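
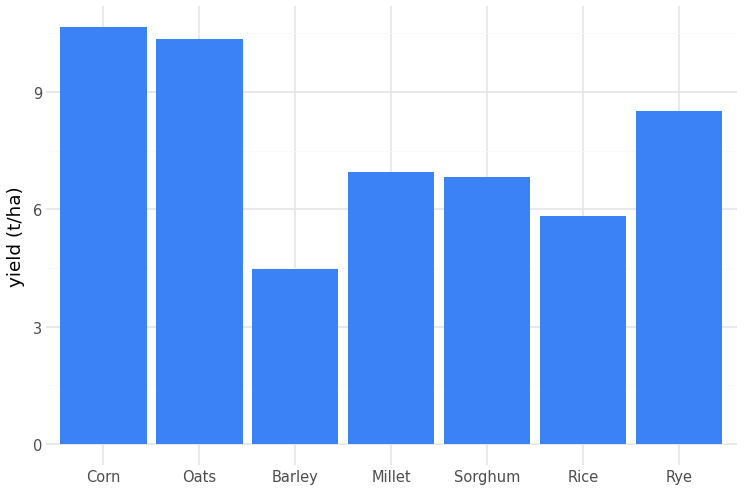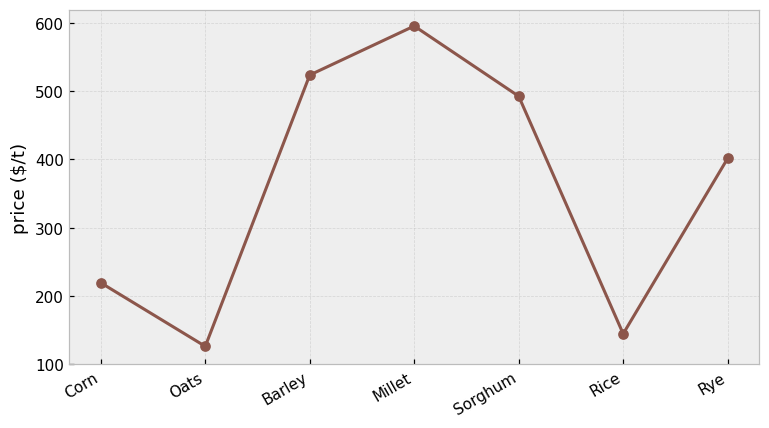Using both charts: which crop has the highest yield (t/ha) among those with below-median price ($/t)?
Chart 2 median price ($/t) ≈ 400; below-median crops: Corn, Oats, Rice. Among those, Corn has the highest yield (t/ha) (≈ 11).

Corn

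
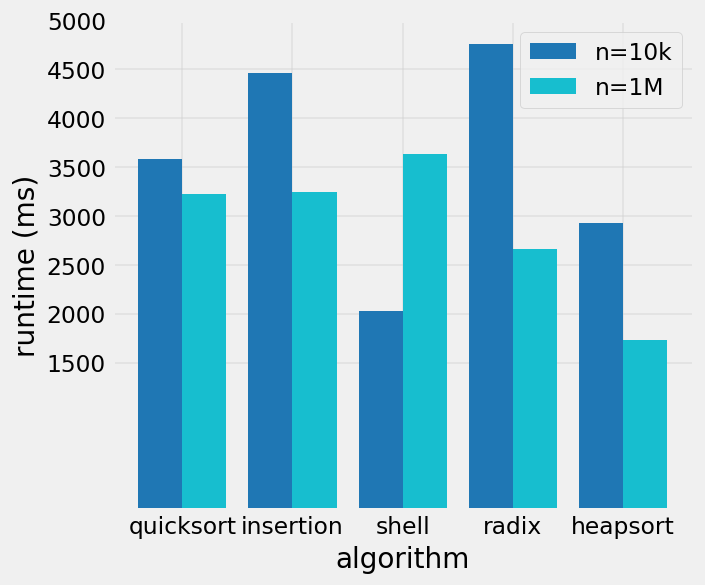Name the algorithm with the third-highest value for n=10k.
Top 4 for n=10k: radix ≈ 5000, insertion ≈ 4500, quicksort ≈ 3500, heapsort ≈ 3000.

quicksort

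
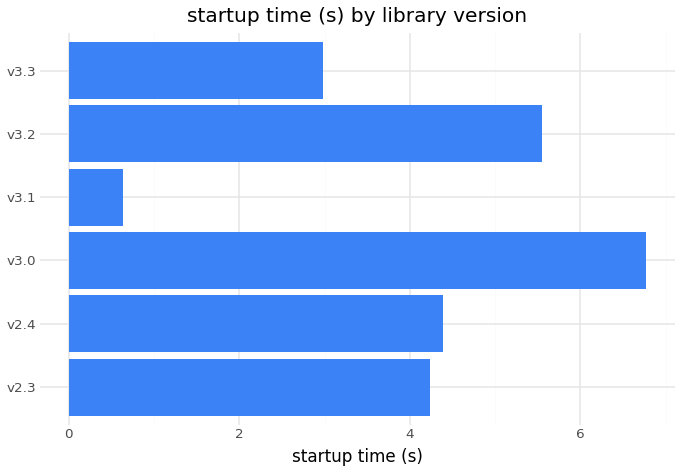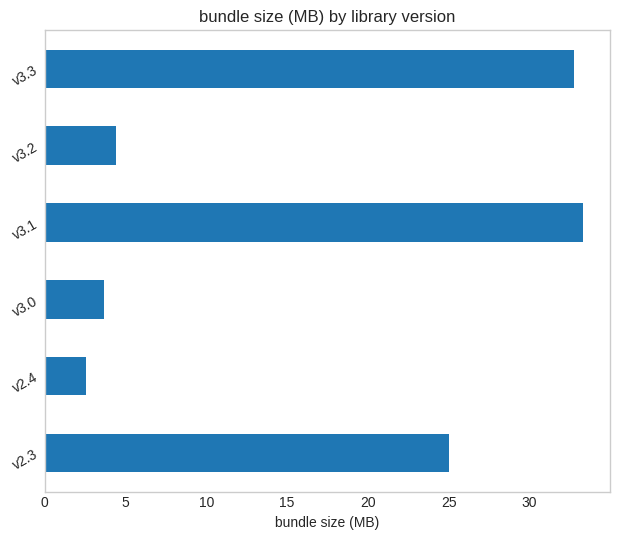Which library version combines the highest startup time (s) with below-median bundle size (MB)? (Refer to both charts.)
v3.0

Chart 2 median bundle size (MB) ≈ 15; below-median library versions: v2.4, v3.0, v3.2. Among those, v3.0 has the highest startup time (s) (≈ 7).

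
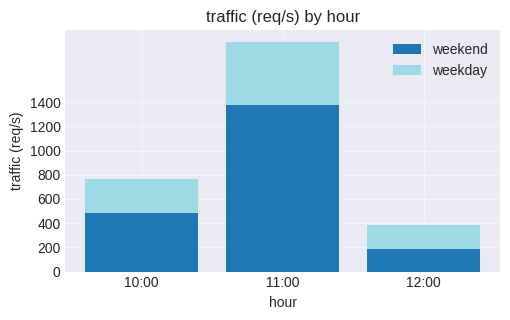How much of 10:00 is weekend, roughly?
≈ 400

weekend top ≈ 400, bottom ≈ 0; segment ≈ 400.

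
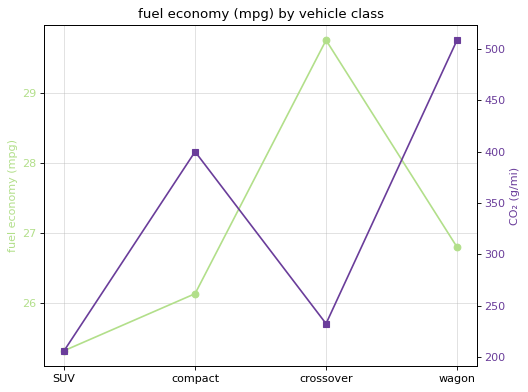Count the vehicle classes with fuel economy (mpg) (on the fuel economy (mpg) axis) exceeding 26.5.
Above 26.5: crossover, wagon.

2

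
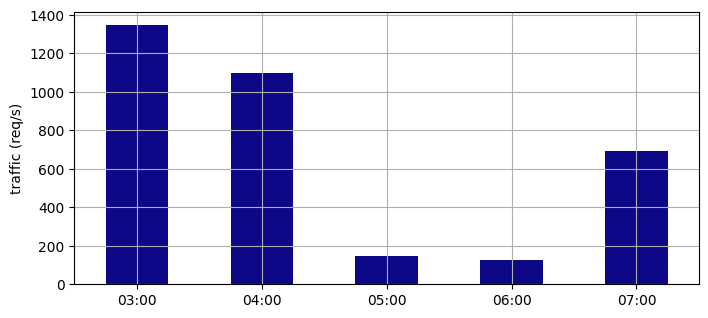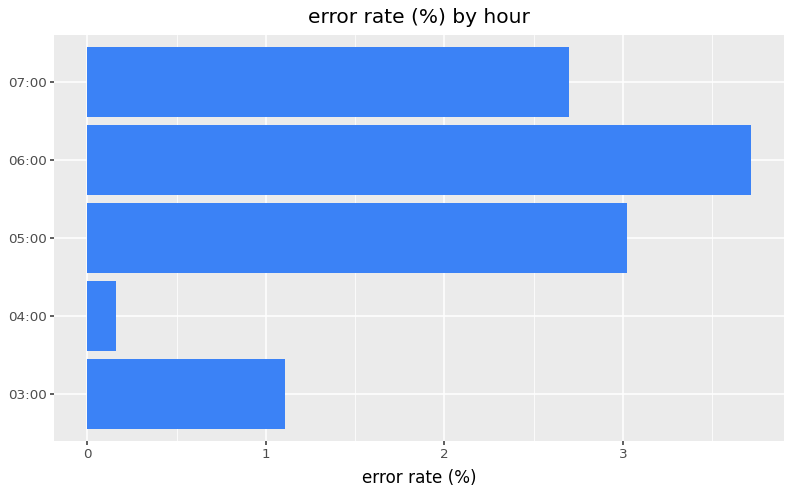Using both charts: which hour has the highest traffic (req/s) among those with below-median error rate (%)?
Chart 2 median error rate (%) ≈ 2.5; below-median hours: 03:00, 04:00. Among those, 03:00 has the highest traffic (req/s) (≈ 1400).

03:00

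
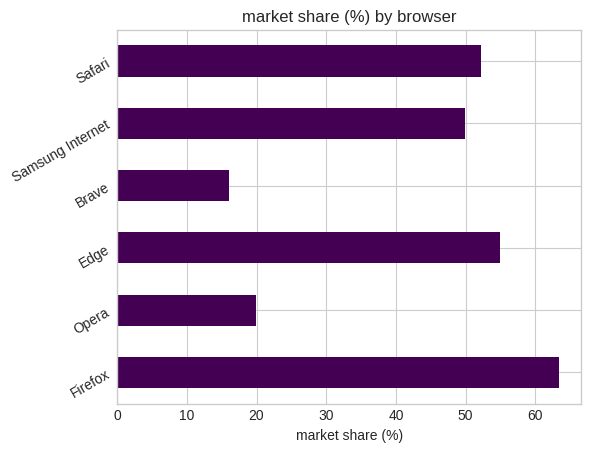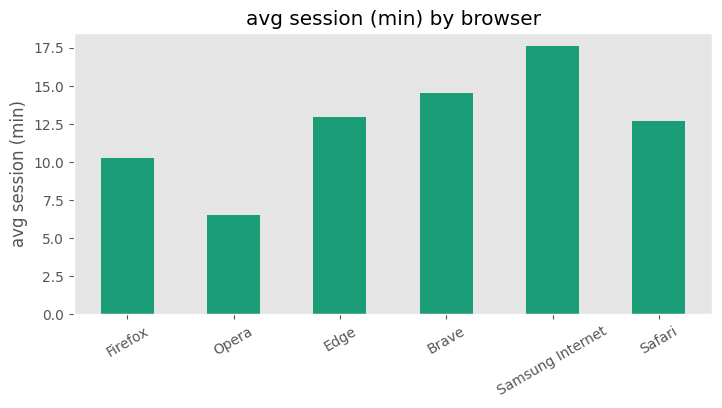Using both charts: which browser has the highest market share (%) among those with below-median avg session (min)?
Chart 2 median avg session (min) ≈ 12; below-median browsers: Firefox, Opera, Safari. Among those, Firefox has the highest market share (%) (≈ 60).

Firefox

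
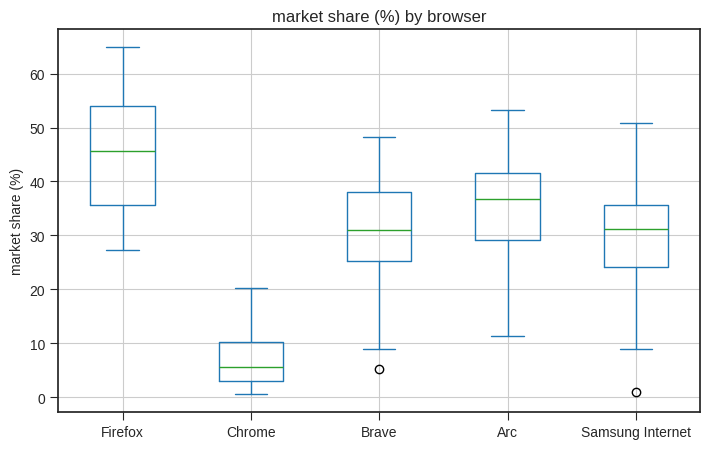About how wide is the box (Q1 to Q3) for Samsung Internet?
≈ 10

Q3 ≈ 35, Q1 ≈ 25; IQR ≈ 10.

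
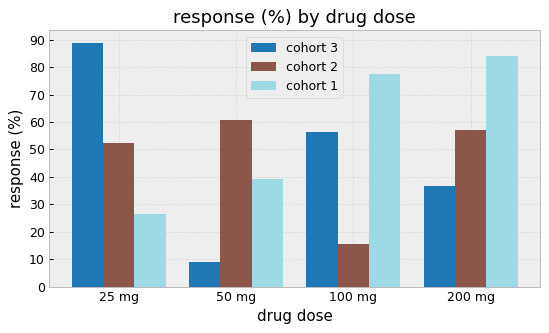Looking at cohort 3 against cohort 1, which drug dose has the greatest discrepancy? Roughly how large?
25 mg: cohort 3 ≈ 90, cohort 1 ≈ 30 → gap ≈ 60. Next-largest (200 mg) is only ≈ 40.

25 mg, ≈ 60 %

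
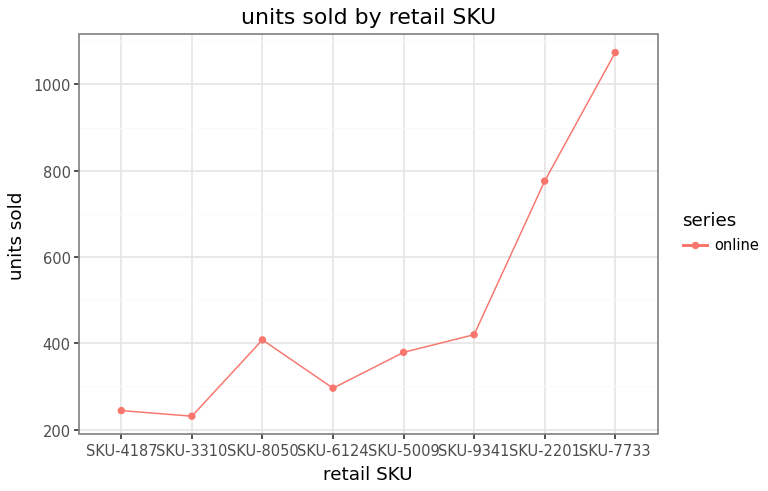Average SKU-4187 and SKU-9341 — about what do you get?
(200 + 400) / 2 ≈ 300.

≈ 300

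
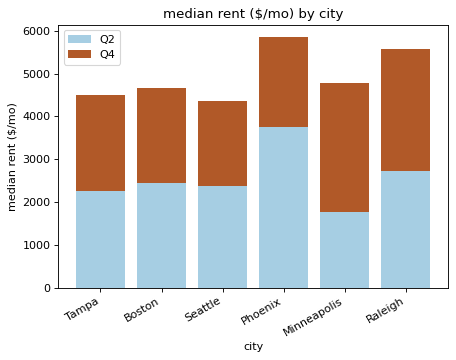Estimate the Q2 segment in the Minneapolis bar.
Q2 top ≈ 2000, bottom ≈ 0; segment ≈ 2000.

≈ 2000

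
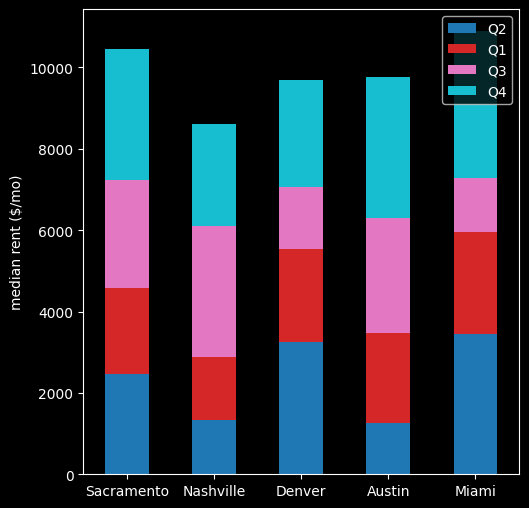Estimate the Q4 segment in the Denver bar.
≈ 3000

Q4 top ≈ 10000, bottom ≈ 7000; segment ≈ 3000.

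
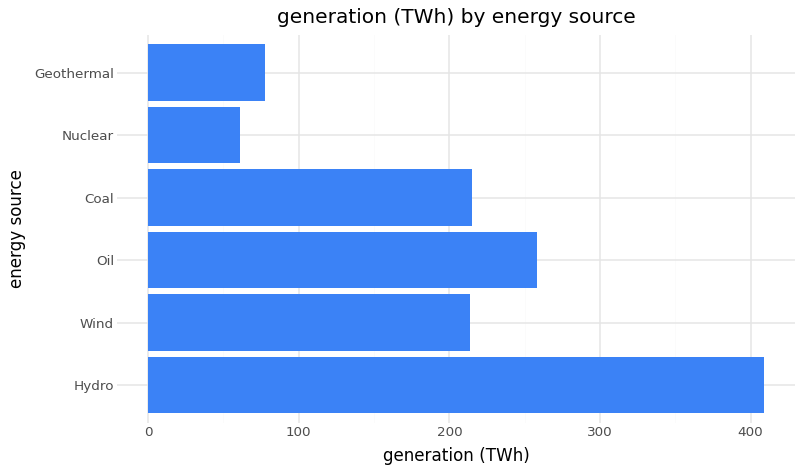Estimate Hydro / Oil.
Hydro ≈ 400, Oil ≈ 250; 400/250 ≈ 1.6.

≈ 1.6×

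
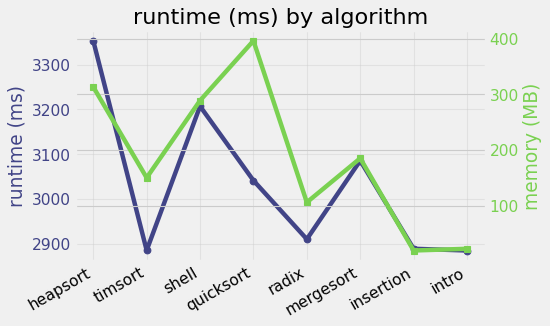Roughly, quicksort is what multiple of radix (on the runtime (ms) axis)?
≈ 1.05×

quicksort ≈ 3050, radix ≈ 2900; 3050/2900 ≈ 1.05.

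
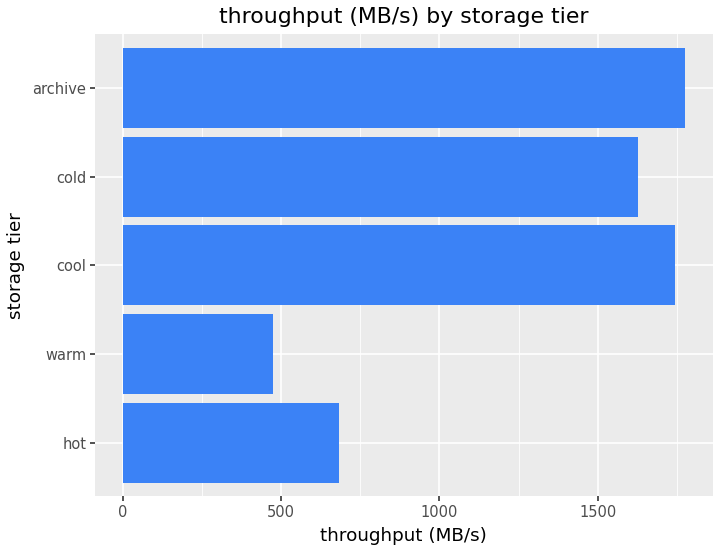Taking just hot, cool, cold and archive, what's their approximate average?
(600 + 1800 + 1600 + 1800) / 4 ≈ 1450.

≈ 1450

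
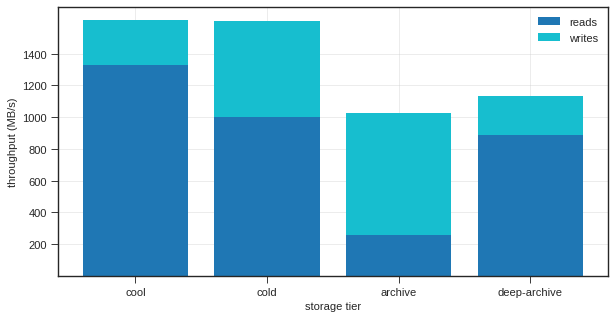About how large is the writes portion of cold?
≈ 600

writes top ≈ 1600, bottom ≈ 1000; segment ≈ 600.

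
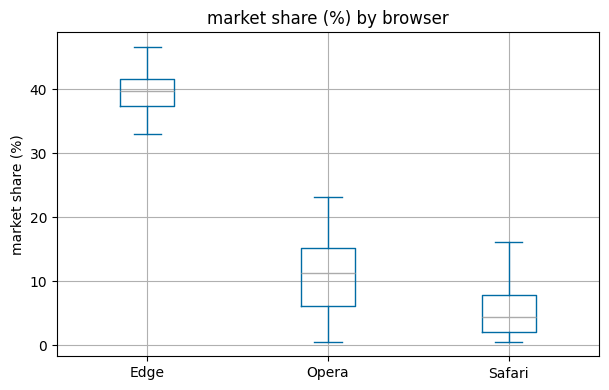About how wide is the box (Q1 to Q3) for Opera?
≈ 10

Q3 ≈ 15, Q1 ≈ 5; IQR ≈ 10.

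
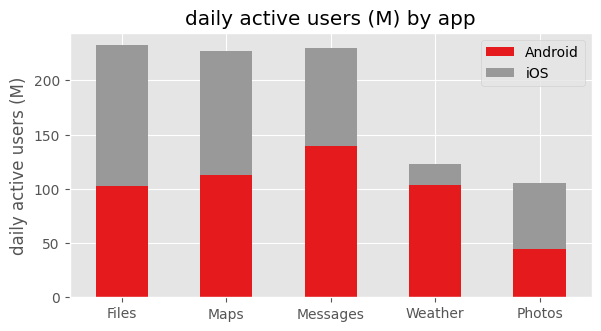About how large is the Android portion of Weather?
≈ 100

Android top ≈ 100, bottom ≈ 0; segment ≈ 100.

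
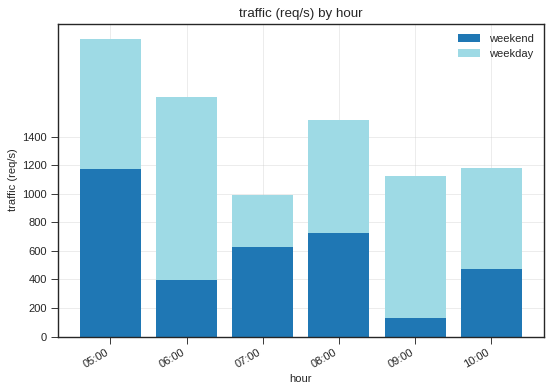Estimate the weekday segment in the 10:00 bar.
≈ 800

weekday top ≈ 1200, bottom ≈ 400; segment ≈ 800.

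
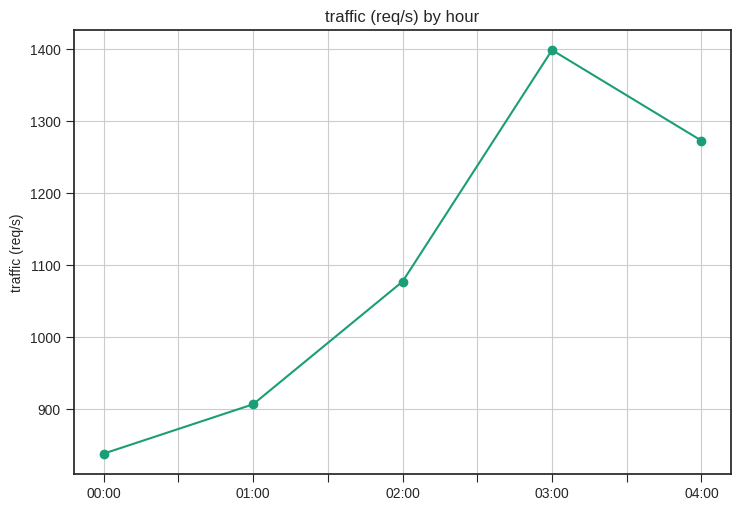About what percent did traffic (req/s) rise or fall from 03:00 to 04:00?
≈ -10.7%

03:00 ≈ 1400, 04:00 ≈ 1250; (1250 − 1400) / 1400 ≈ -10.7%.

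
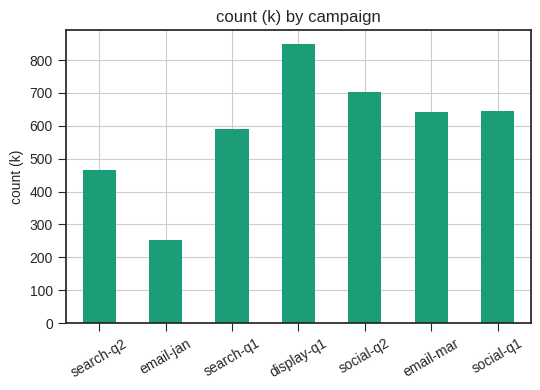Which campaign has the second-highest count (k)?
Top 3: display-q1 ≈ 800, social-q2 ≈ 700, social-q1 ≈ 600.

social-q2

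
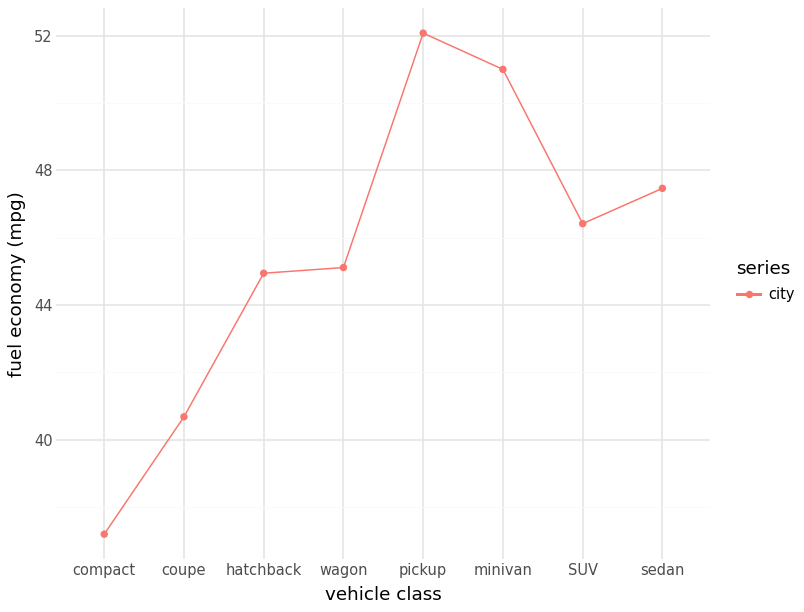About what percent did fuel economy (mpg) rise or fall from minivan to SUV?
≈ -8%

minivan ≈ 50, SUV ≈ 46; (46 − 50) / 50 ≈ -8%.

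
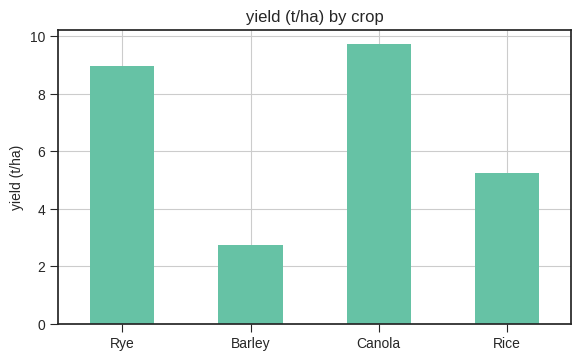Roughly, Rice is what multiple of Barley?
≈ 1.67×

Rice ≈ 5, Barley ≈ 3; 5/3 ≈ 1.67.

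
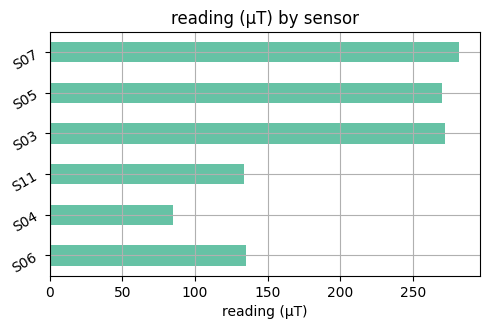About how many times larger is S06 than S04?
≈ 1.67×

S06 ≈ 125, S04 ≈ 75; 125/75 ≈ 1.67.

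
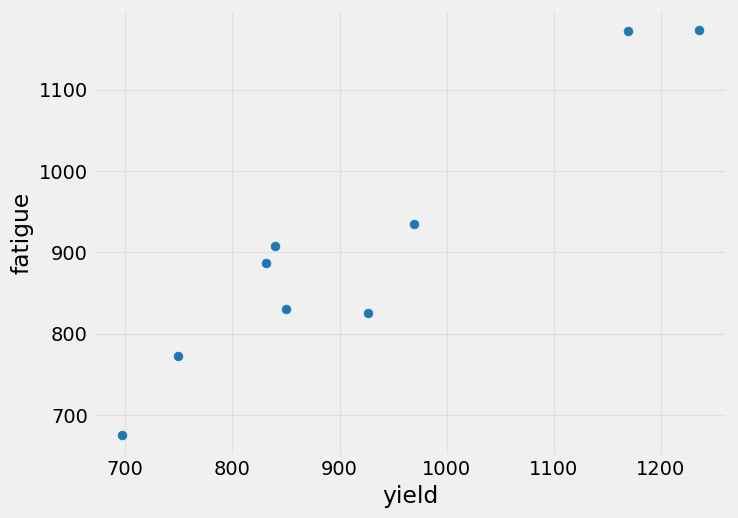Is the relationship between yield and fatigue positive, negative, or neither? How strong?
positive, strong

Points are positively correlated; strong (|r| ≈ 1.0).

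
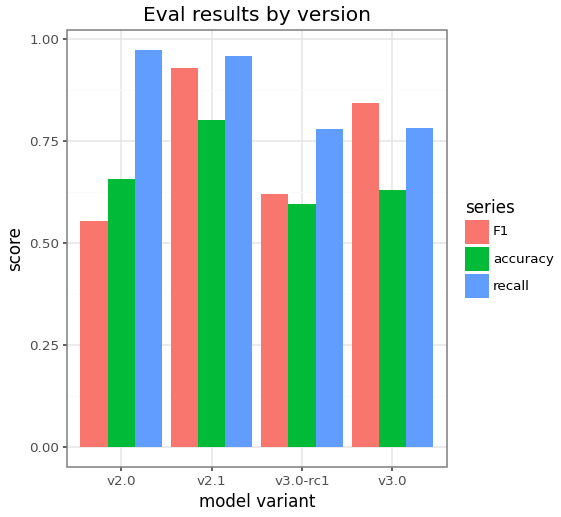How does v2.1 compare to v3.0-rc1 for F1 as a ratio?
≈ 1.5×

v2.1 ≈ 0.9, v3.0-rc1 ≈ 0.6; 0.9/0.6 ≈ 1.5.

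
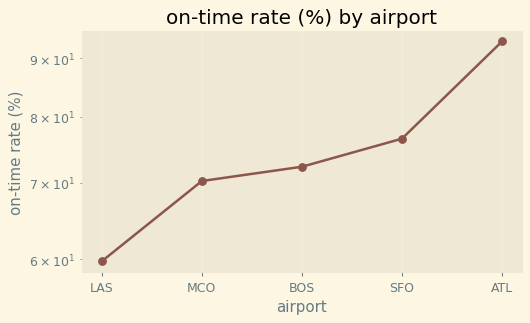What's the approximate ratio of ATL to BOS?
≈ 1.36×

ATL ≈ 95, BOS ≈ 70; 95/70 ≈ 1.36.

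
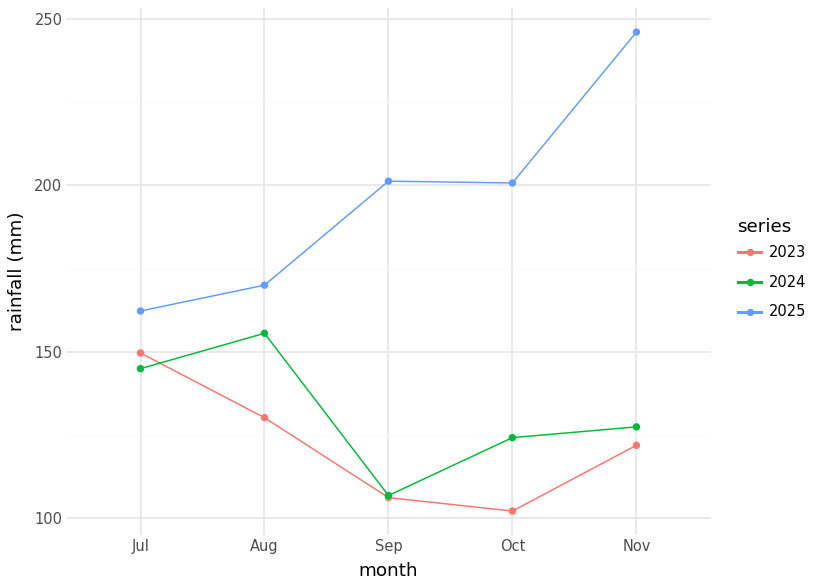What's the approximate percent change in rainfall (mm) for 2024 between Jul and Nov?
≈ -14.3%

Jul ≈ 140, Nov ≈ 120; (120 − 140) / 140 ≈ -14.3%.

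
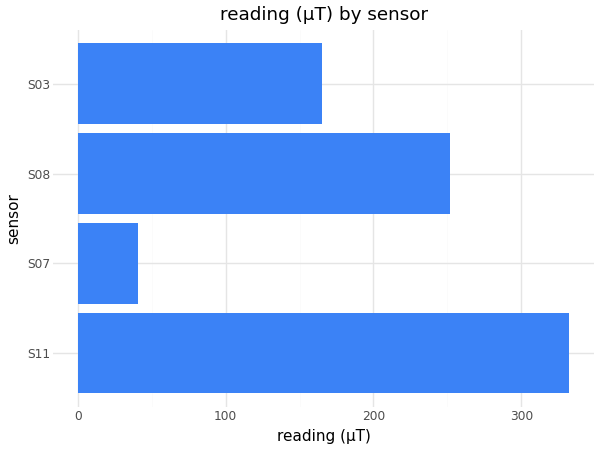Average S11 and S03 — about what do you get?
(350 + 150) / 2 ≈ 250.

≈ 250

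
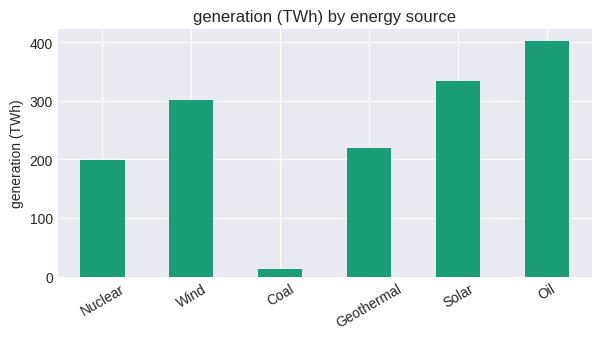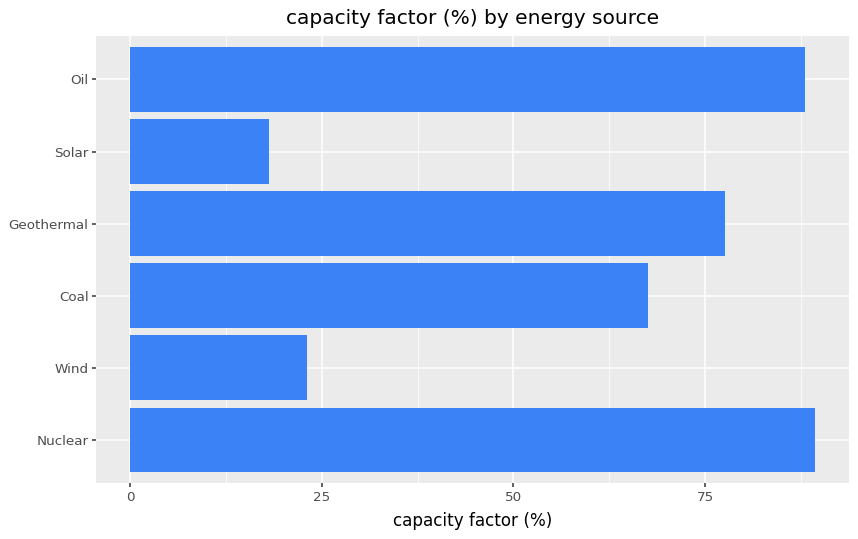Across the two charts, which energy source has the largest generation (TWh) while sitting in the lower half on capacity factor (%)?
Chart 2 median capacity factor (%) ≈ 70; below-median energy sources: Wind, Coal, Solar. Among those, Solar has the highest generation (TWh) (≈ 350).

Solar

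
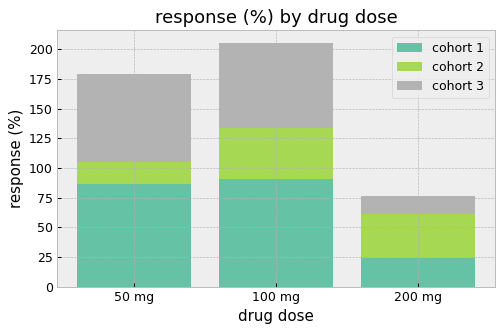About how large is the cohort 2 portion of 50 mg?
≈ 20

cohort 2 top ≈ 100, bottom ≈ 80; segment ≈ 20.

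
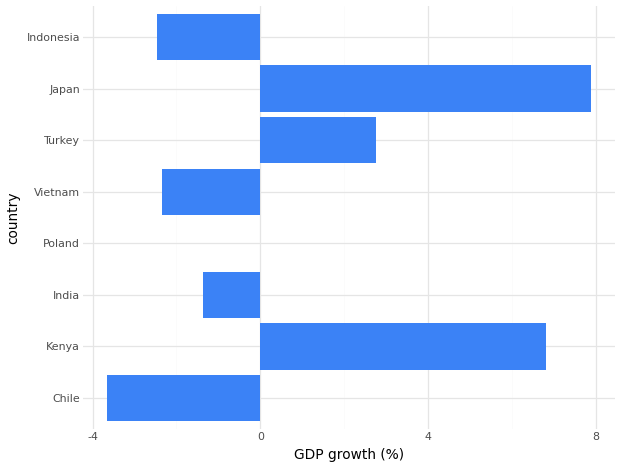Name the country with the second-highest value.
Top 3: Japan ≈ 8, Kenya ≈ 7, Turkey ≈ 3.

Kenya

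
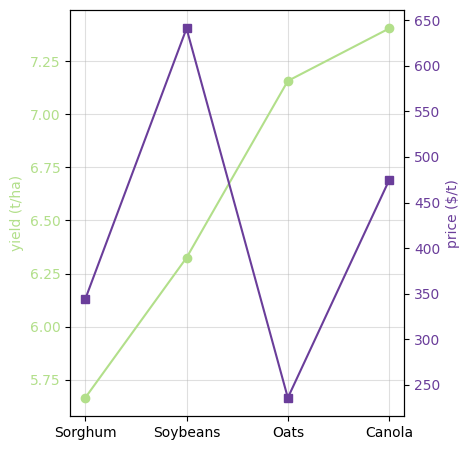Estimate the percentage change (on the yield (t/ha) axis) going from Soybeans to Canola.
≈ +15.6%

Soybeans ≈ 6.4, Canola ≈ 7.4; (7.4 − 6.4) / 6.4 ≈ +15.6%.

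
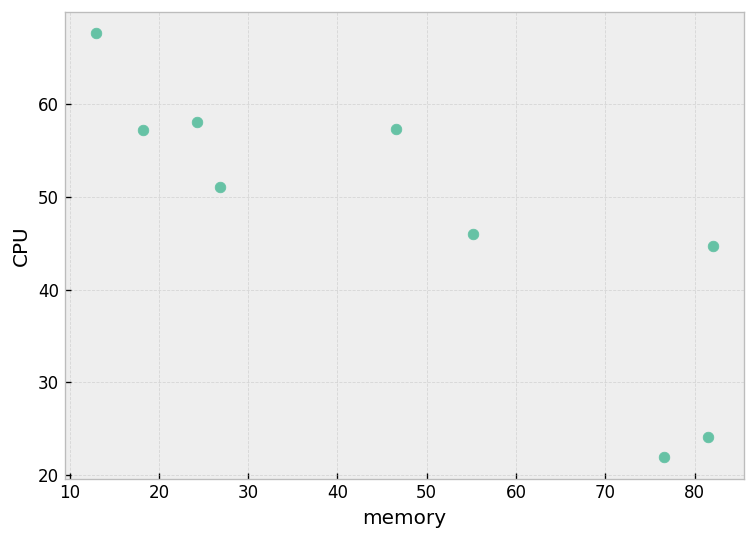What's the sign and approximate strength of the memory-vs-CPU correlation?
Points are negatively correlated; strong (|r| ≈ 0.8).

negative, strong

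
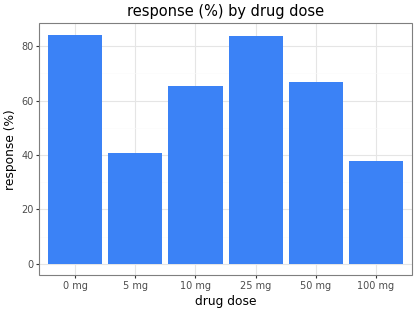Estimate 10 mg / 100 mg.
≈ 1.75×

10 mg ≈ 70, 100 mg ≈ 40; 70/40 ≈ 1.75.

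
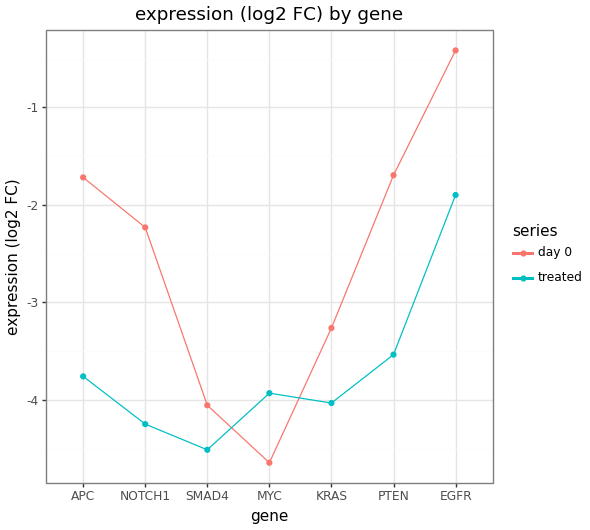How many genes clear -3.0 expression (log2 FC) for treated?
1

Above -3.0: EGFR.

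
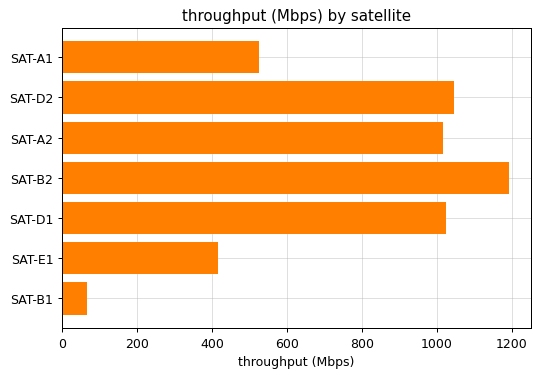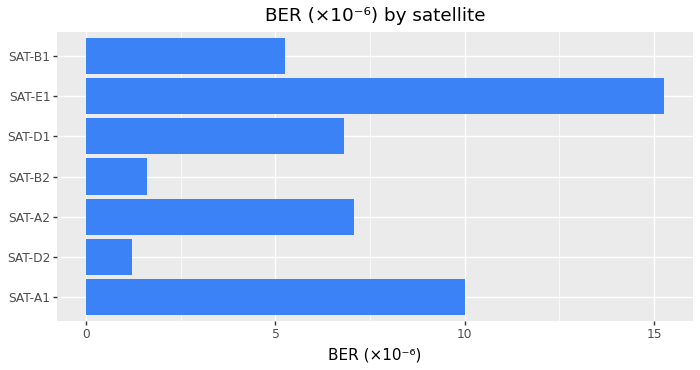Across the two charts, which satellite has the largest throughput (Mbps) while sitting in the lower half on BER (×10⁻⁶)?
Chart 2 median BER (×10⁻⁶) ≈ 6; below-median satellites: SAT-D2, SAT-B2, SAT-B1. Among those, SAT-B2 has the highest throughput (Mbps) (≈ 1200).

SAT-B2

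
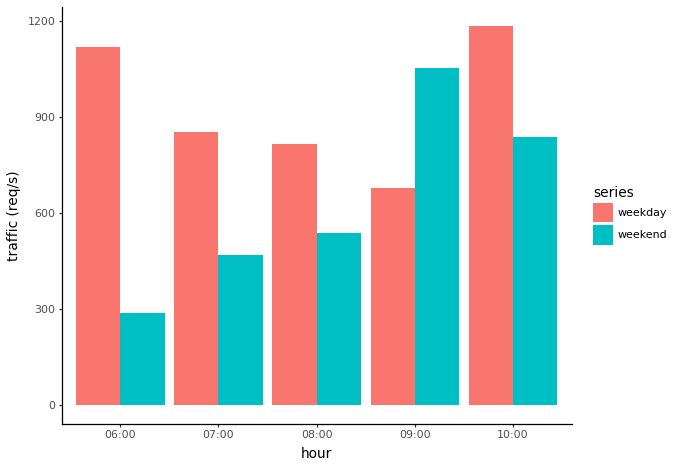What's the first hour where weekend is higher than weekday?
09:00

08:00: weekend ≈ 500 vs weekday ≈ 800 (not yet); 09:00: weekend ≈ 1100 vs weekday ≈ 700 (first crossover).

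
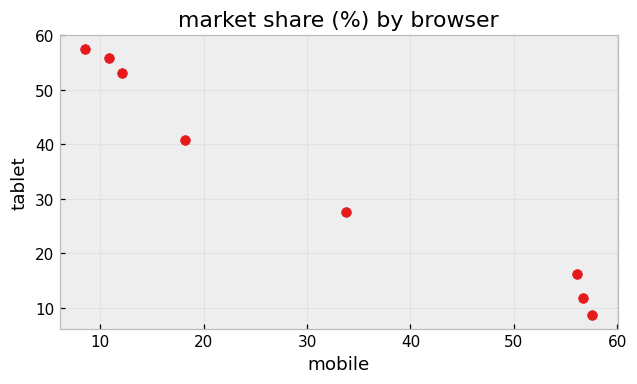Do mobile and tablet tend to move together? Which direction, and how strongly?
Points are negatively correlated; strong (|r| ≈ 1.0).

negative, strong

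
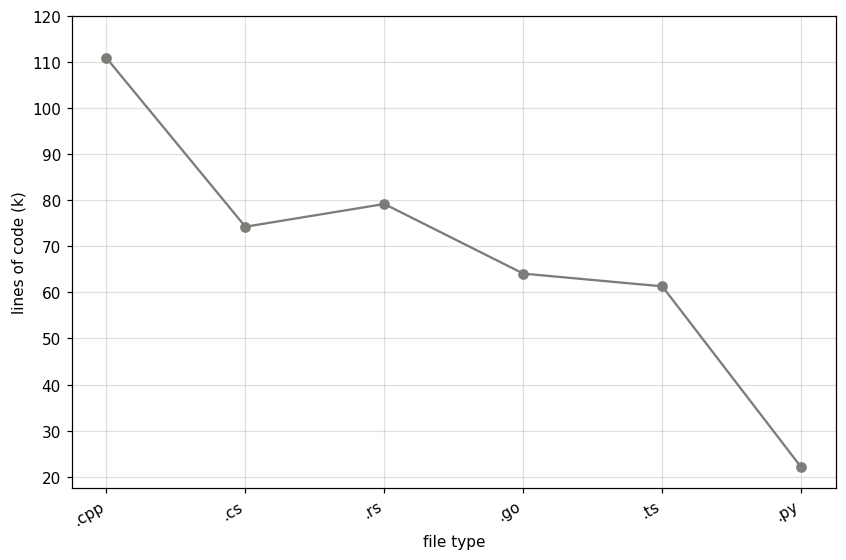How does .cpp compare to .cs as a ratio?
≈ 1.57×

.cpp ≈ 110, .cs ≈ 70; 110/70 ≈ 1.57.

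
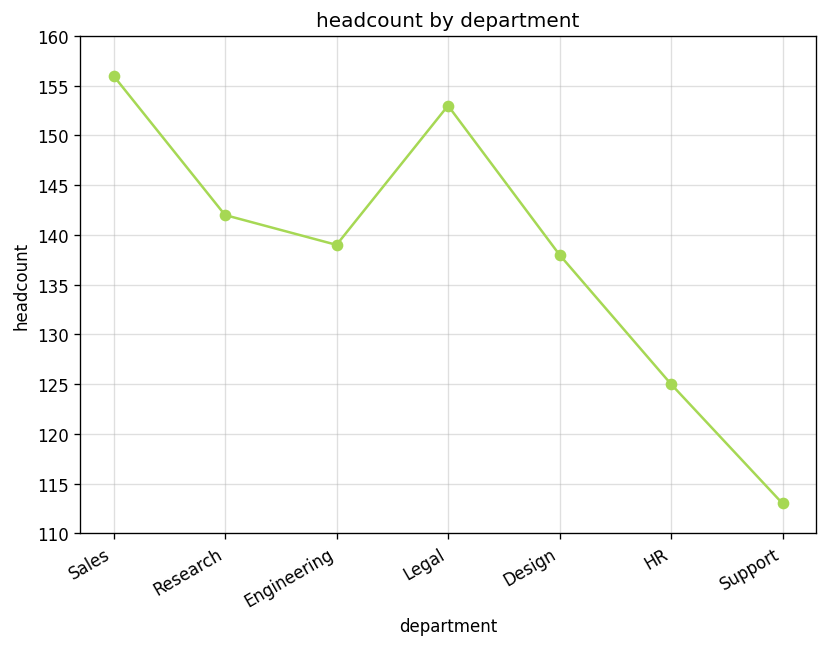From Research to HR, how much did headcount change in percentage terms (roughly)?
≈ -10.7%

Research ≈ 140, HR ≈ 125; (125 − 140) / 140 ≈ -10.7%.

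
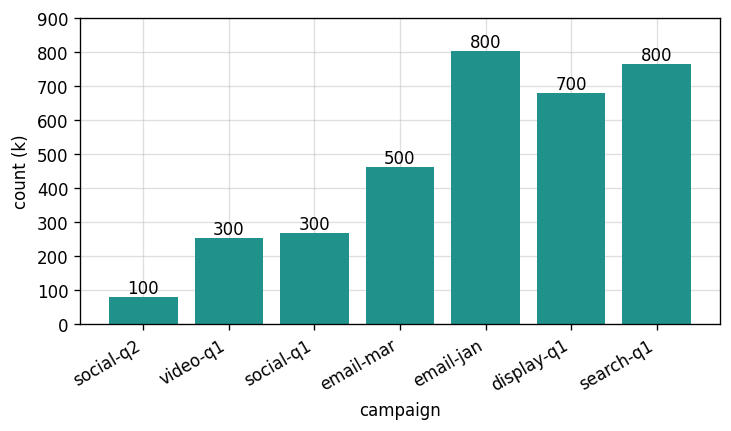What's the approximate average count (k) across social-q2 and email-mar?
(100 + 500) / 2 ≈ 300.

≈ 300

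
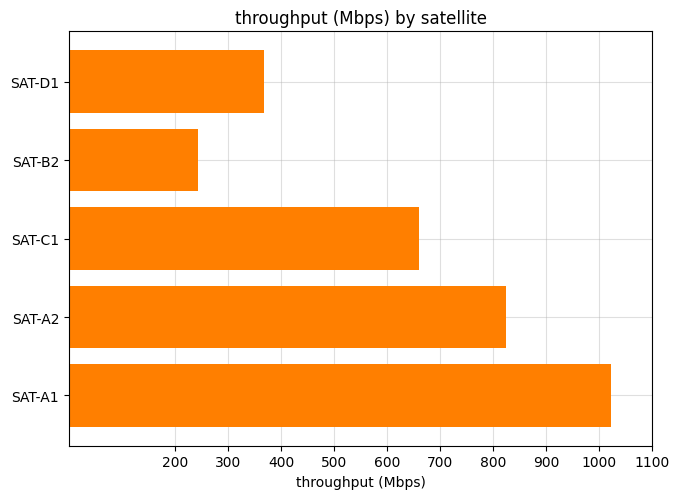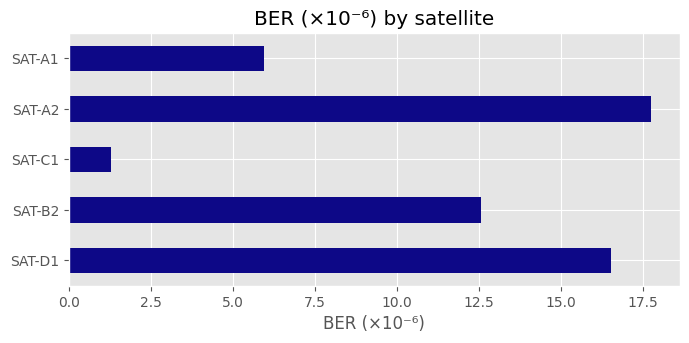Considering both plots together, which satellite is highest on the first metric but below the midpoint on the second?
SAT-A1

Chart 2 median BER (×10⁻⁶) ≈ 12; below-median satellites: SAT-C1, SAT-A1. Among those, SAT-A1 has the highest throughput (Mbps) (≈ 1000).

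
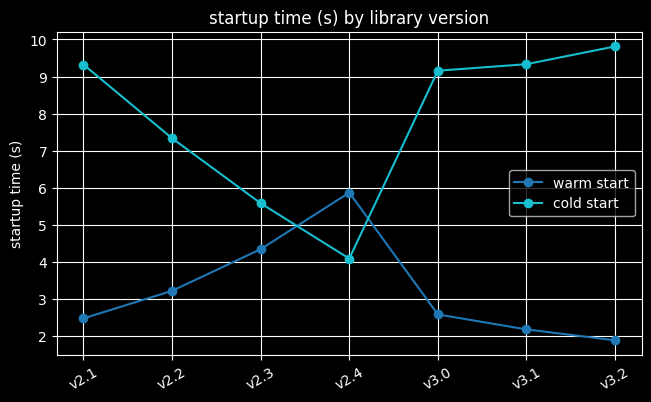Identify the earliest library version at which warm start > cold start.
v2.4

v2.3: warm start ≈ 4 vs cold start ≈ 6 (not yet); v2.4: warm start ≈ 6 vs cold start ≈ 4 (first crossover).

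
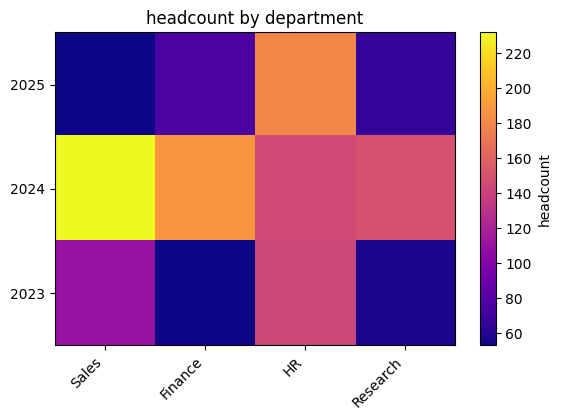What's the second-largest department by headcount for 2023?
Top 3 for 2023: HR ≈ 140, Sales ≈ 120, Research ≈ 60.

Sales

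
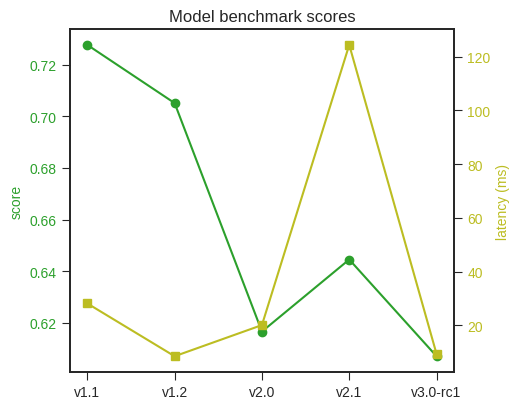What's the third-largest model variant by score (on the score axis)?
v2.1

Top 4 (on the score axis): v1.1 ≈ 0.72, v1.2 ≈ 0.70, v2.1 ≈ 0.64, v2.0 ≈ 0.62.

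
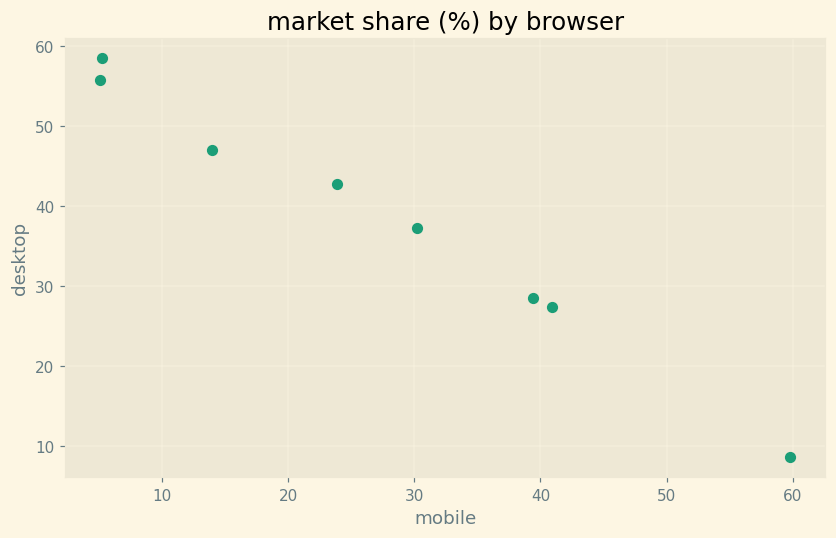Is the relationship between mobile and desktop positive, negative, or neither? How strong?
Points are negatively correlated; strong (|r| ≈ 1.0).

negative, strong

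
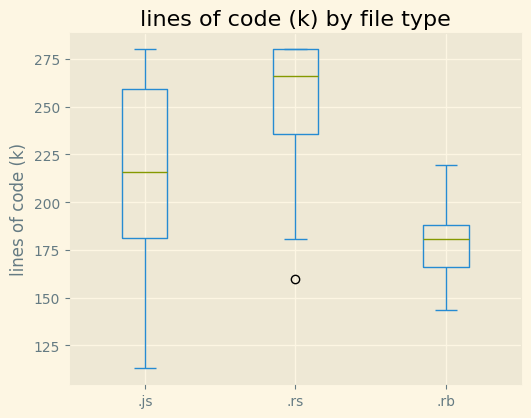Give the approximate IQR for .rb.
Q3 ≈ 190, Q1 ≈ 170; IQR ≈ 20.

≈ 20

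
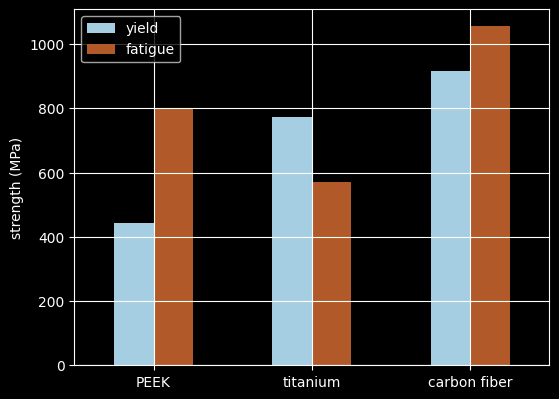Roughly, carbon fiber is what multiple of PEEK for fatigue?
≈ 1.38×

carbon fiber ≈ 1100, PEEK ≈ 800; 1100/800 ≈ 1.38.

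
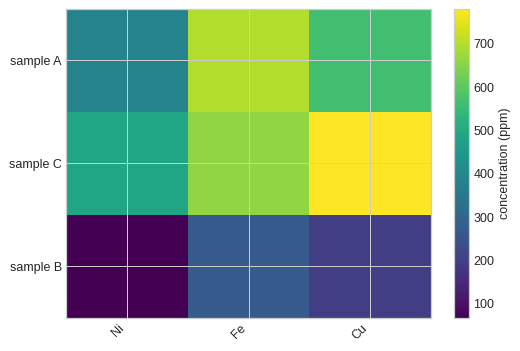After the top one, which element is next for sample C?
Top 3 for sample C: Cu ≈ 800, Fe ≈ 700, Ni ≈ 500.

Fe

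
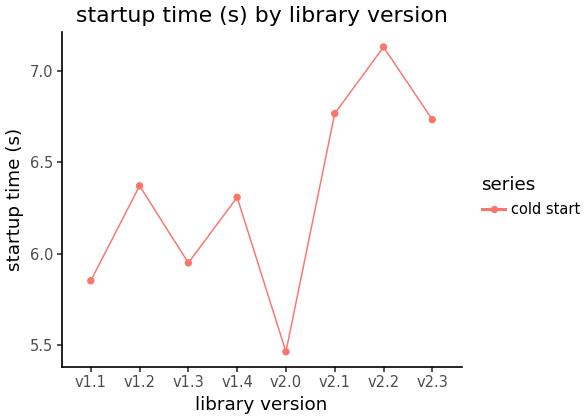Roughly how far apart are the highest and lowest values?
≈ 1.8

Max v2.2 ≈ 7.2, min v2.0 ≈ 5.4; range ≈ 1.8.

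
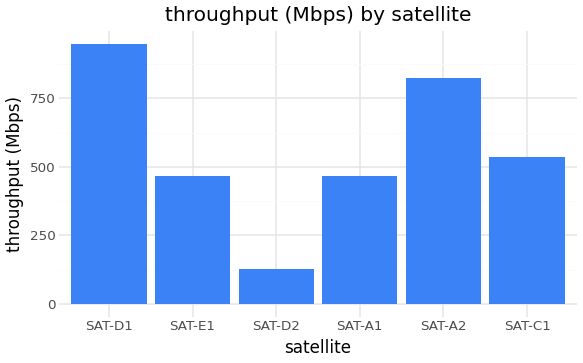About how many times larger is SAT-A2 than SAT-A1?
≈ 1.6×

SAT-A2 ≈ 800, SAT-A1 ≈ 500; 800/500 ≈ 1.6.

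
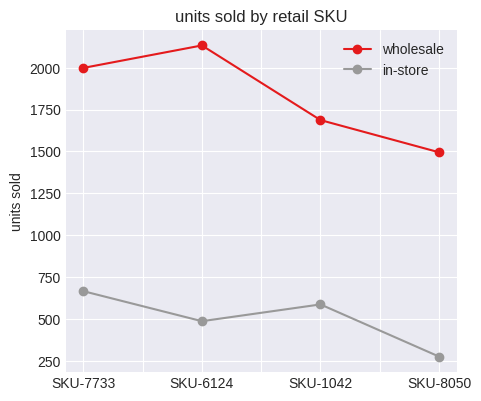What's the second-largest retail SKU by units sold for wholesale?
Top 3 for wholesale: SKU-6124 ≈ 2200, SKU-7733 ≈ 2000, SKU-1042 ≈ 1600.

SKU-7733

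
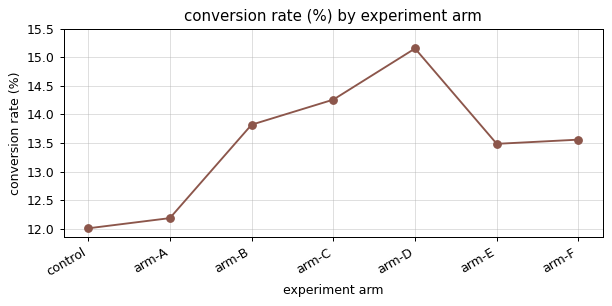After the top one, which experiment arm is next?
Top 3: arm-D ≈ 15.0, arm-C ≈ 14.5, arm-B ≈ 14.0.

arm-C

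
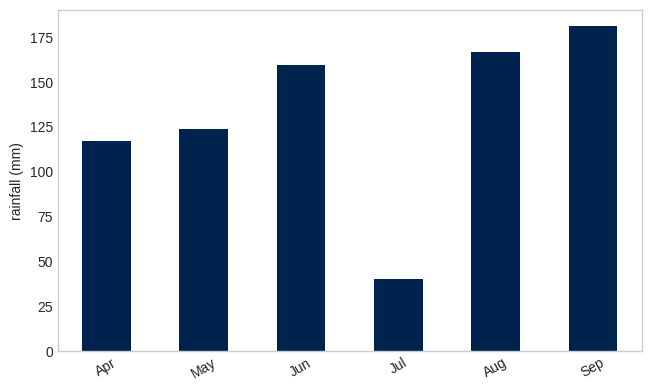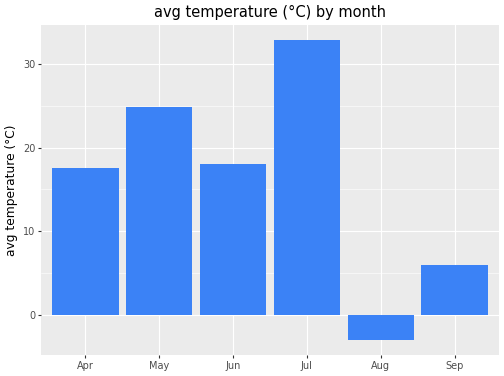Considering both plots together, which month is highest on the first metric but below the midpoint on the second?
Chart 2 median avg temperature (°C) ≈ 20; below-median months: Apr, Aug, Sep. Among those, Sep has the highest rainfall (mm) (≈ 180).

Sep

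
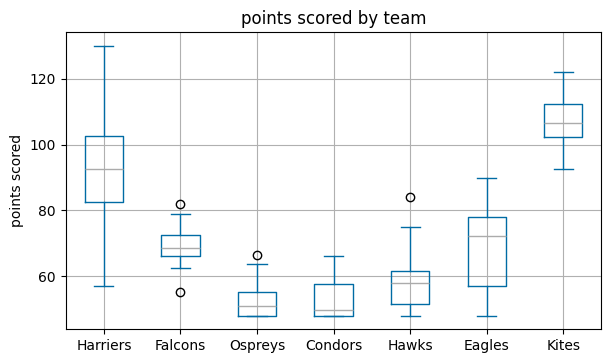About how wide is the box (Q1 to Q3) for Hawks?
Q3 ≈ 60, Q1 ≈ 50; IQR ≈ 10.

≈ 10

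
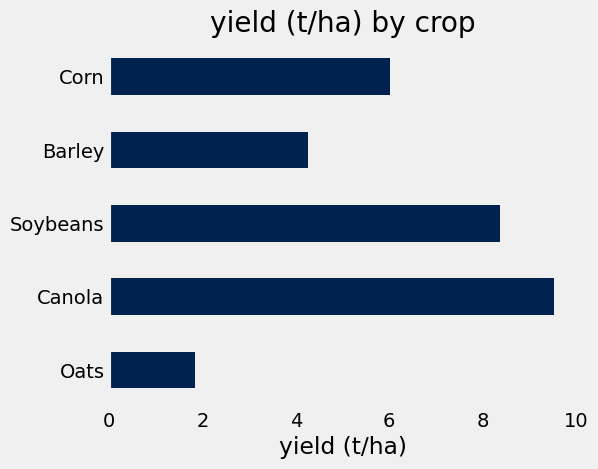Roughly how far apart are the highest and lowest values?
≈ 8

Max Canola ≈ 10, min Oats ≈ 2; range ≈ 8.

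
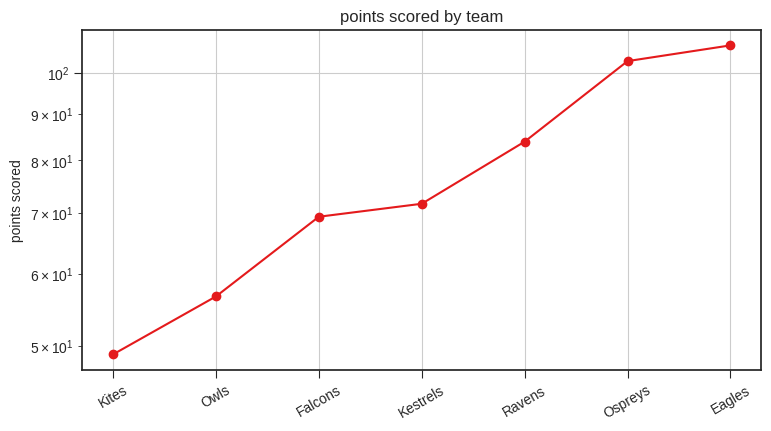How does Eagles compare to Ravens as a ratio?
Eagles ≈ 105, Ravens ≈ 85; 105/85 ≈ 1.24.

≈ 1.24×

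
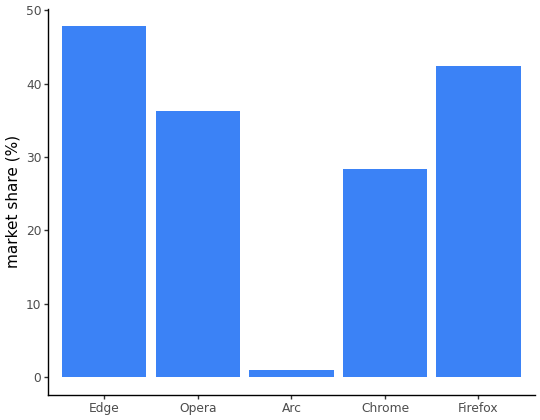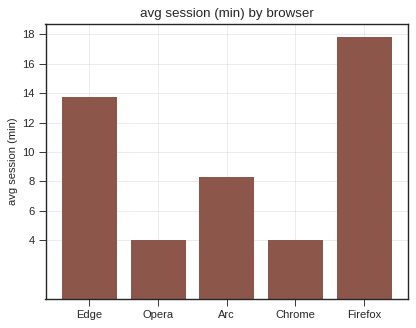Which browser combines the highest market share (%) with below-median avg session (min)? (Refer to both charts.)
Opera

Chart 2 median avg session (min) ≈ 8; below-median browsers: Opera, Chrome. Among those, Opera has the highest market share (%) (≈ 35).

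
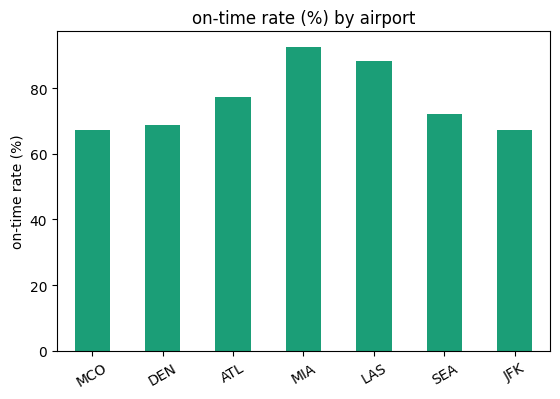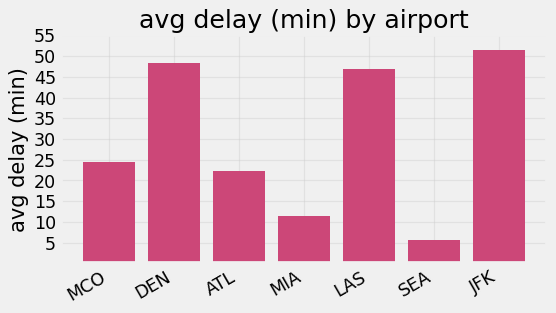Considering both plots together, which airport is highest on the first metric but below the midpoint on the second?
MIA

Chart 2 median avg delay (min) ≈ 25; below-median airports: ATL, MIA, SEA. Among those, MIA has the highest on-time rate (%) (≈ 90).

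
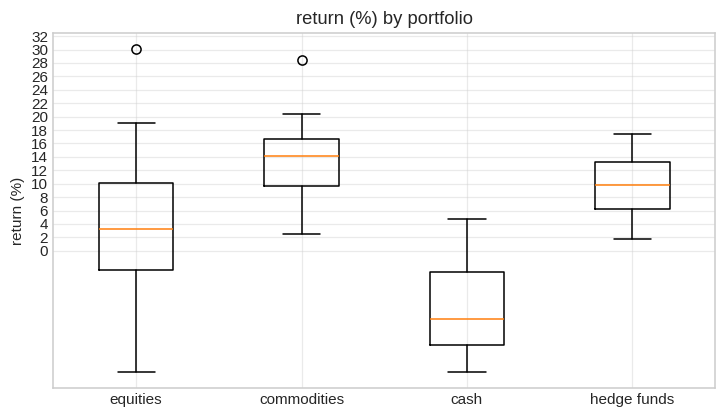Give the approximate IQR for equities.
≈ 12

Q3 ≈ 10, Q1 ≈ -2; IQR ≈ 12.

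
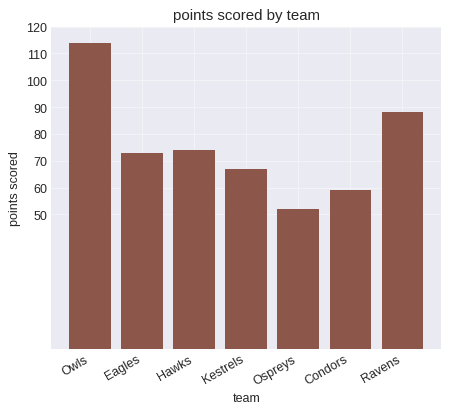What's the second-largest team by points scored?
Top 3: Owls ≈ 110, Ravens ≈ 90, Hawks ≈ 70.

Ravens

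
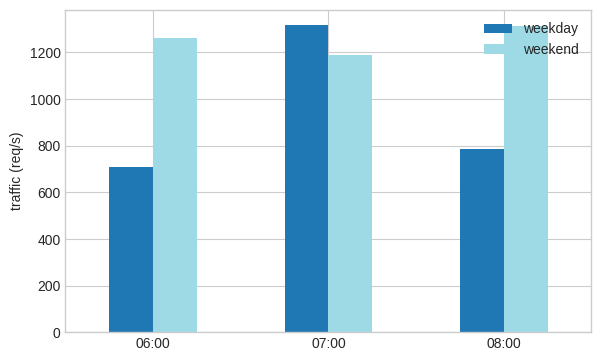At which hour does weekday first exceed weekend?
06:00: weekday ≈ 800 vs weekend ≈ 1200 (not yet); 07:00: weekday ≈ 1400 vs weekend ≈ 1200 (first crossover).

07:00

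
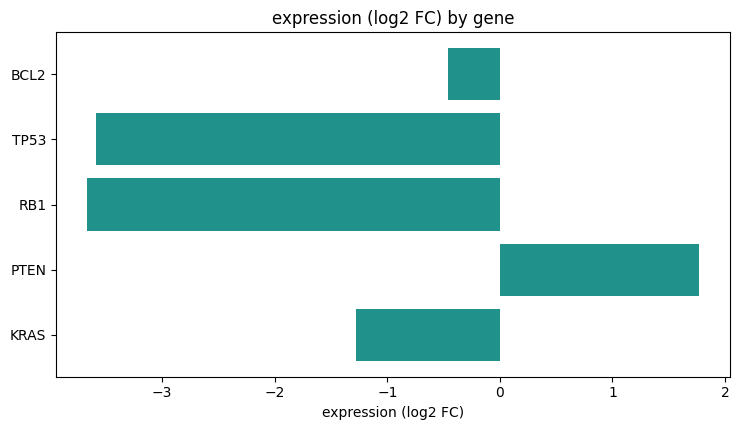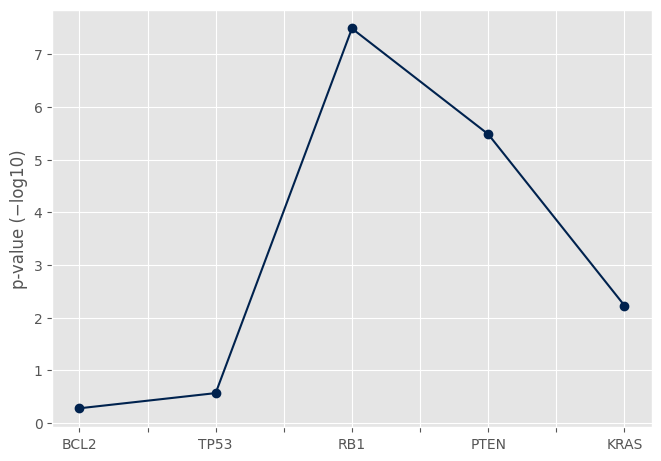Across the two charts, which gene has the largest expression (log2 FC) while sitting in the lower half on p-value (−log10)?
BCL2

Chart 2 median p-value (−log10) ≈ 2; below-median genes: BCL2, TP53. Among those, BCL2 has the highest expression (log2 FC) (≈ -0.4).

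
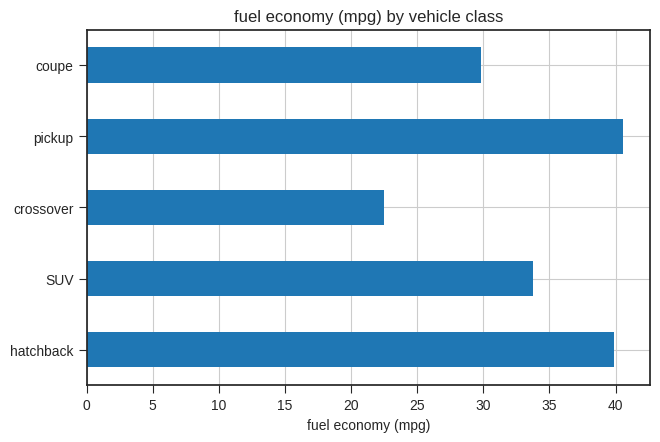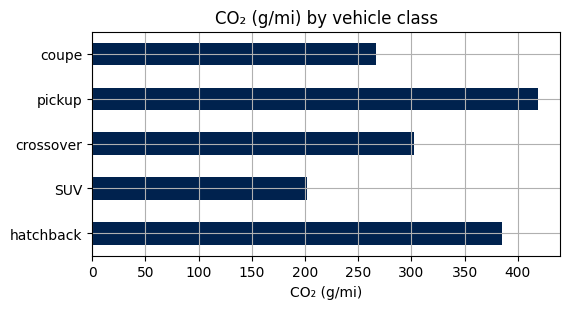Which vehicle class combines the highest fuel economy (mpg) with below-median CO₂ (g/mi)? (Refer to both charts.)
SUV

Chart 2 median CO₂ (g/mi) ≈ 300; below-median vehicle classes: SUV, coupe. Among those, SUV has the highest fuel economy (mpg) (≈ 35).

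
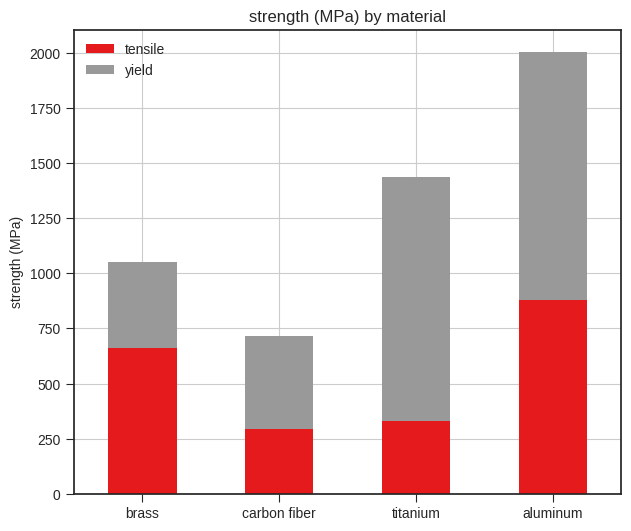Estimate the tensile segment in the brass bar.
tensile top ≈ 600, bottom ≈ 0; segment ≈ 600.

≈ 600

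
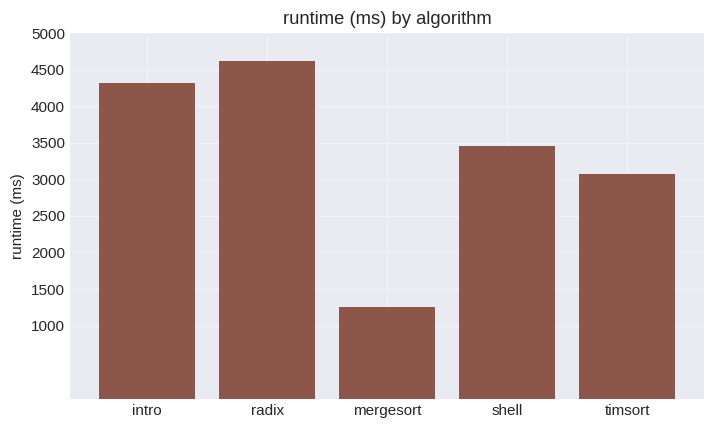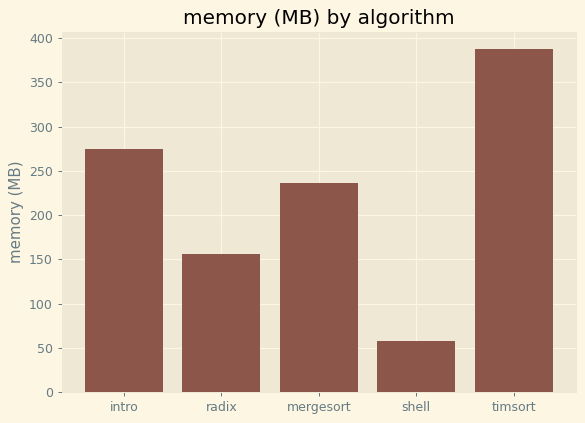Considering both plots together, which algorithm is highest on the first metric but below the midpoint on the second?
Chart 2 median memory (MB) ≈ 250; below-median algorithms: radix, shell. Among those, radix has the highest runtime (ms) (≈ 4500).

radix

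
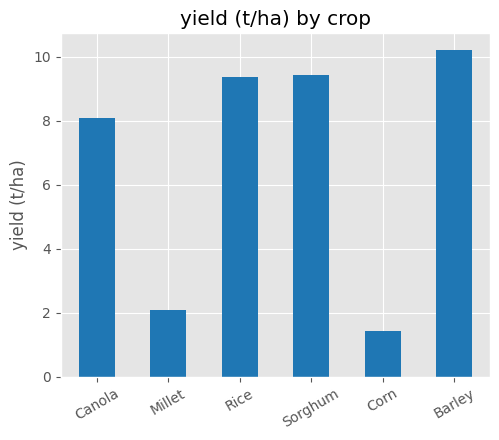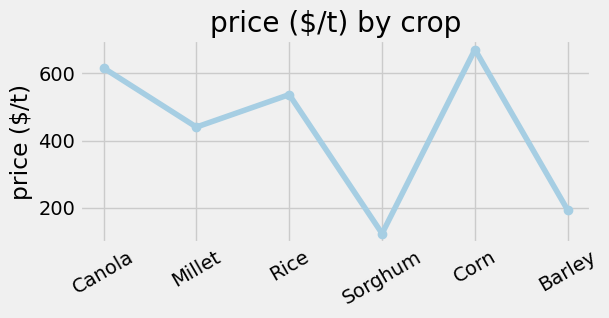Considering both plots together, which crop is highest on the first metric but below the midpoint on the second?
Barley

Chart 2 median price ($/t) ≈ 500; below-median crops: Millet, Sorghum, Barley. Among those, Barley has the highest yield (t/ha) (≈ 10).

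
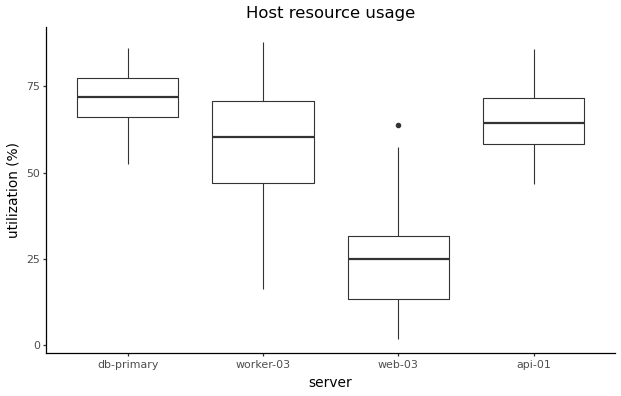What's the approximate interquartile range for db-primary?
Q3 ≈ 75, Q1 ≈ 65; IQR ≈ 10.

≈ 10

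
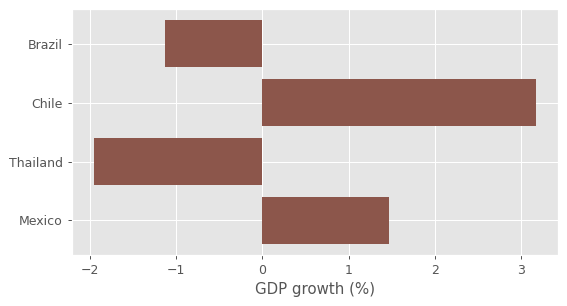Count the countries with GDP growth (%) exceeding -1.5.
3

Above -1.5: Brazil, Chile, Mexico.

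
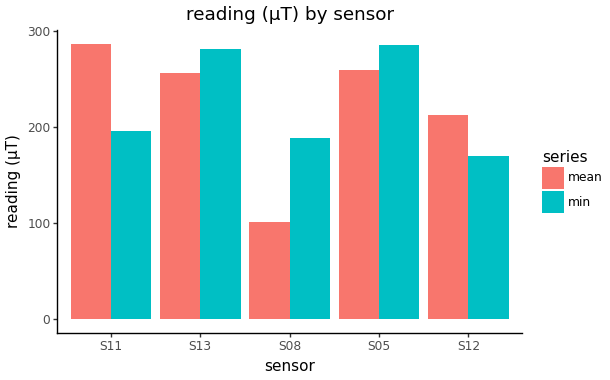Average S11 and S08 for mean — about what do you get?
≈ 188

(275 + 100) / 2 ≈ 188.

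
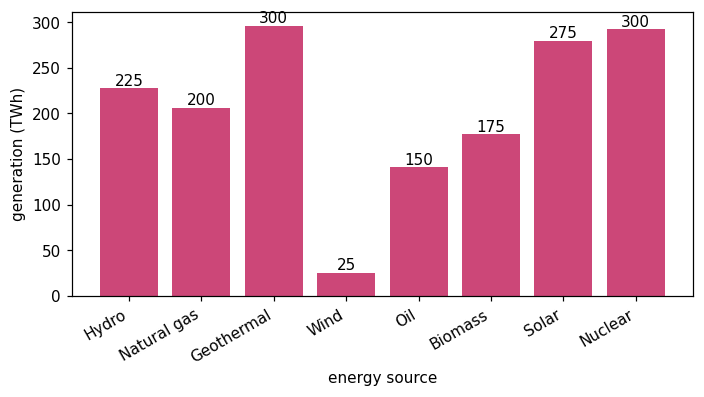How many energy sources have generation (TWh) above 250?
Above 250: Geothermal, Solar, Nuclear.

3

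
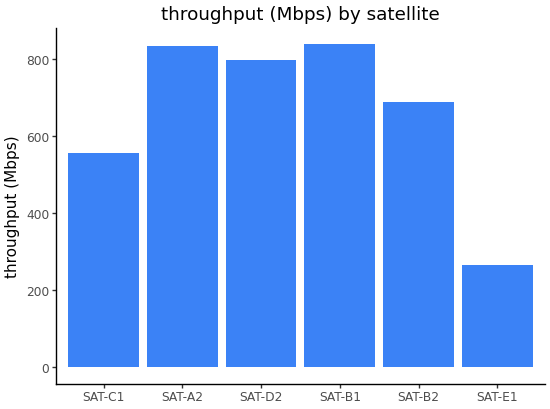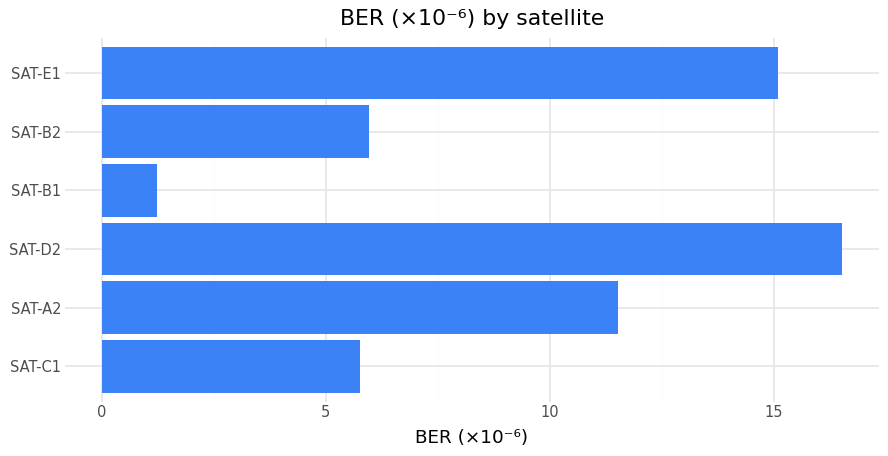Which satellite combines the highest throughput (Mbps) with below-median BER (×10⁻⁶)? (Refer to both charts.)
SAT-B1

Chart 2 median BER (×10⁻⁶) ≈ 8; below-median satellites: SAT-C1, SAT-B1, SAT-B2. Among those, SAT-B1 has the highest throughput (Mbps) (≈ 800).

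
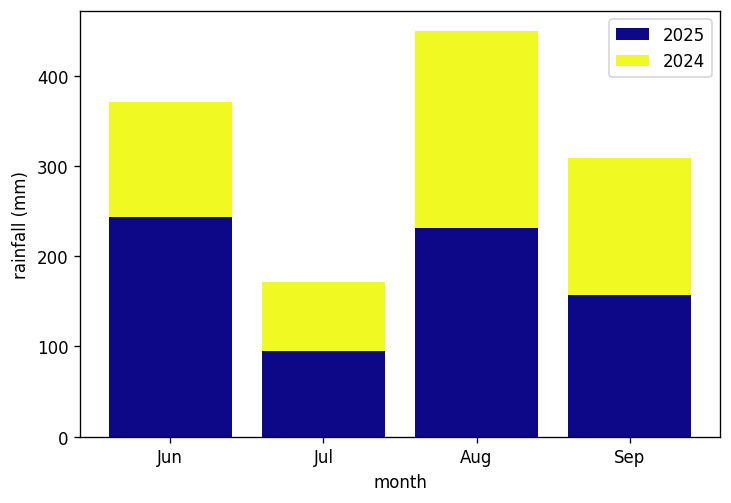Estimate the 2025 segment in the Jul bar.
≈ 100

2025 top ≈ 100, bottom ≈ 0; segment ≈ 100.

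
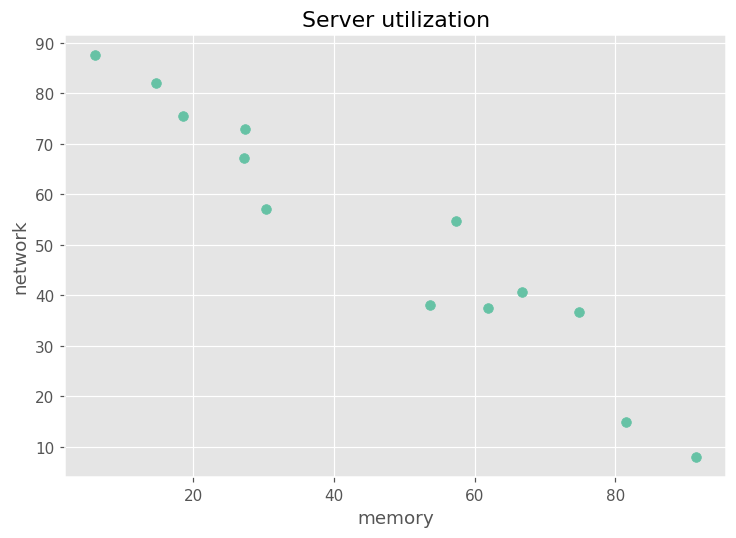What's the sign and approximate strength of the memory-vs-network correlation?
Points are negatively correlated; strong (|r| ≈ 1.0).

negative, strong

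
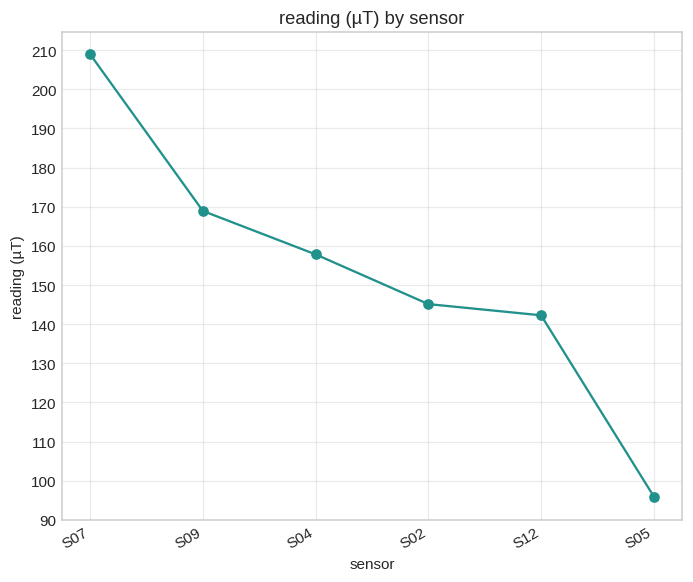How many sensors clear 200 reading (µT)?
1

Above 200: S07.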